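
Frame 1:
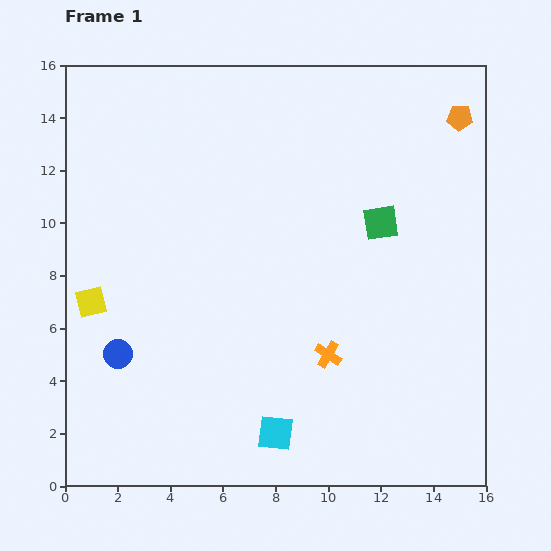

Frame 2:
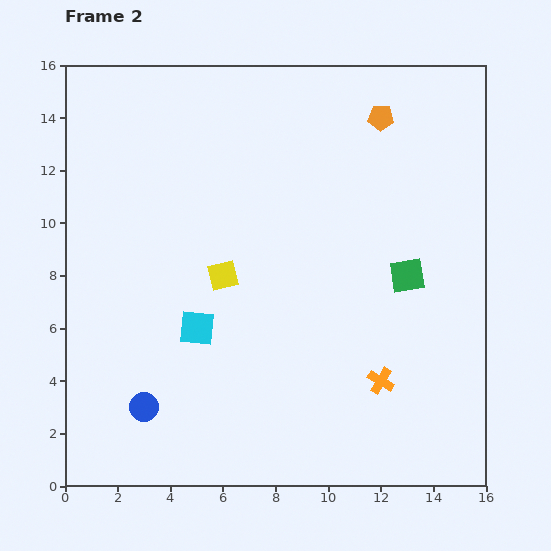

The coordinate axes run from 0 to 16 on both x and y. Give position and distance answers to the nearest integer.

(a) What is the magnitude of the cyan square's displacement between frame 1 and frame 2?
5

The cyan square moved from (8, 2) to (5, 6), a distance of √(3² + 4²) ≈ 5.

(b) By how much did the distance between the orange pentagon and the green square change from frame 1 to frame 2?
+1

Distance in frame 1: 5. Distance in frame 2: 6.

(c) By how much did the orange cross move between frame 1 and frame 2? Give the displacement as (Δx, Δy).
(2, -1)

The orange cross was at (10, 5) in frame 1 and (12, 4) in frame 2.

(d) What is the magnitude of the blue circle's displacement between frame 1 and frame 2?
2

The blue circle moved from (2, 5) to (3, 3), a distance of √(1² + 2²) ≈ 2.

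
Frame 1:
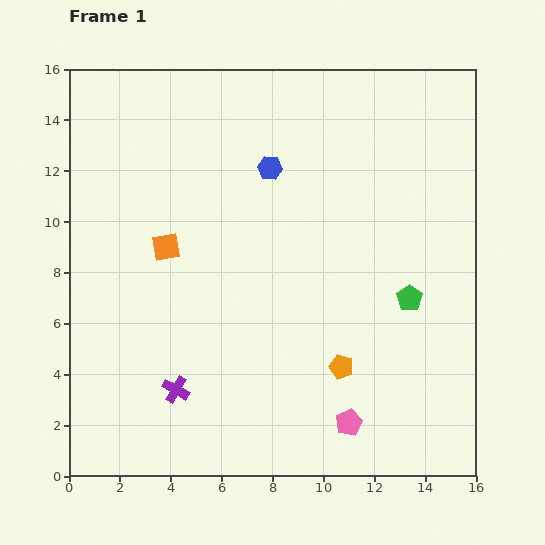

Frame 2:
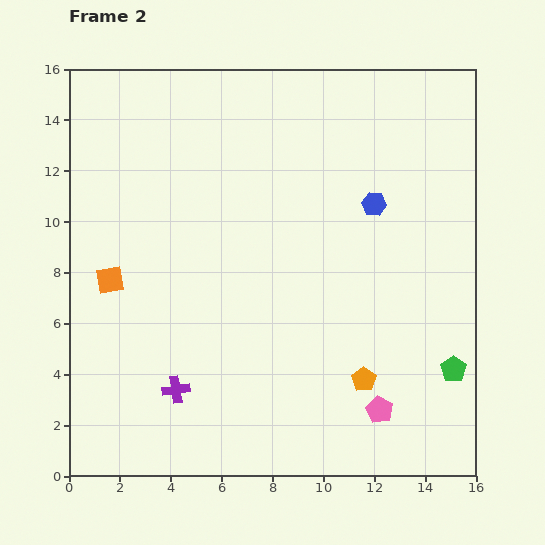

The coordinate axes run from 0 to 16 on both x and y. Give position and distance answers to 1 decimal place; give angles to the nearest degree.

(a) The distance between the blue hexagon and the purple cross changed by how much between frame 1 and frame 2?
+1.2

Distance in frame 1: 9.5. Distance in frame 2: 10.7.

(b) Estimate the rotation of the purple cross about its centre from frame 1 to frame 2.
38° counter-clockwise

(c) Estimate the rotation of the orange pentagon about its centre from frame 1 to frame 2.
17° clockwise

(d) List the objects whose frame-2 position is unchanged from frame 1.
the purple cross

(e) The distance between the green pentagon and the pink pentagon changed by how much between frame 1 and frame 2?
-2.2

Distance in frame 1: 5.5. Distance in frame 2: 3.3.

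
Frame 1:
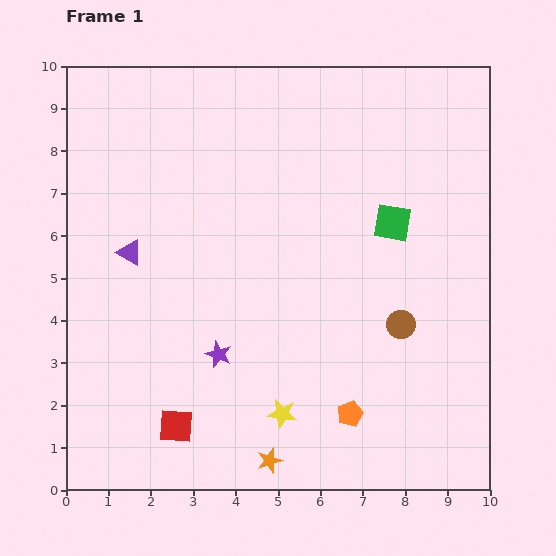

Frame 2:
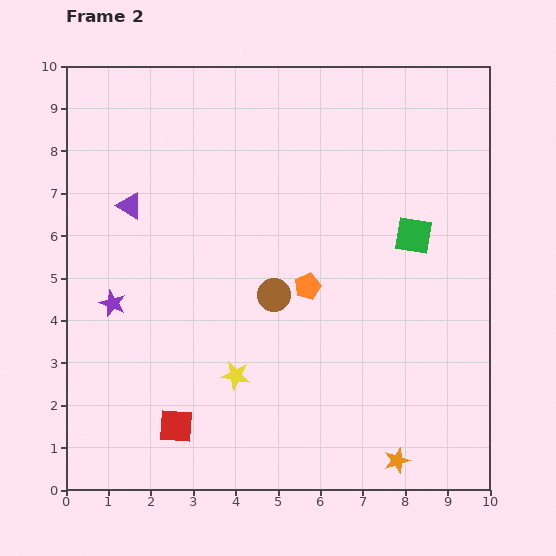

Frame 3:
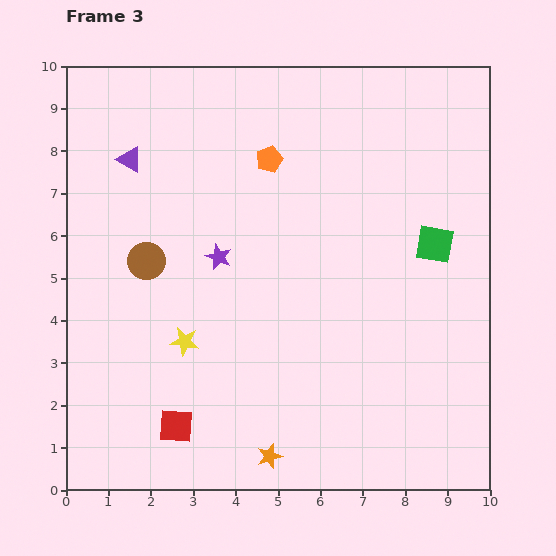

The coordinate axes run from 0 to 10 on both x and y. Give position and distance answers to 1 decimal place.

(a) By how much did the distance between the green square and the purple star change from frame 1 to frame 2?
+2.2

Distance in frame 1: 5.1. Distance in frame 2: 7.3.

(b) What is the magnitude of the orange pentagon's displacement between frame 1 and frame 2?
3.2

The orange pentagon moved from (6.7, 1.8) to (5.7, 4.8), a distance of √(1.0² + 3.0²) ≈ 3.2.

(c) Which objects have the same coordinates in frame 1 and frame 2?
the red square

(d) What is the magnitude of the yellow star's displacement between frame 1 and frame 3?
2.9

The yellow star moved from (5.1, 1.8) to (2.8, 3.5), a distance of √(2.3² + 1.7²) ≈ 2.9.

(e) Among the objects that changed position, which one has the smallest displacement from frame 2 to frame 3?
the green square

(moved 0.5)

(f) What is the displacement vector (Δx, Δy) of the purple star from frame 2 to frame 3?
(2.5, 1.1)

The purple star was at (1.1, 4.4) in frame 2 and (3.6, 5.5) in frame 3.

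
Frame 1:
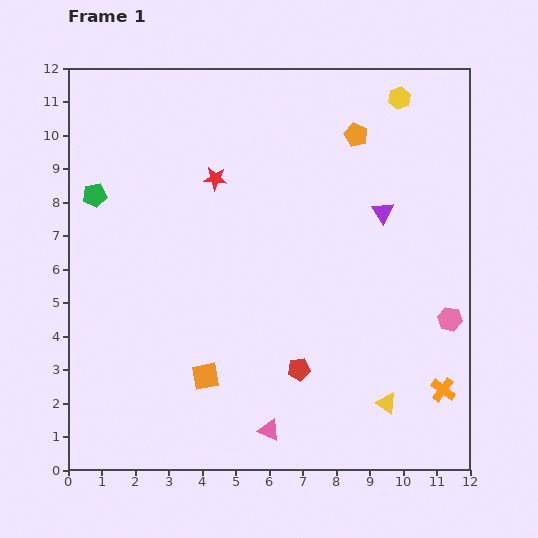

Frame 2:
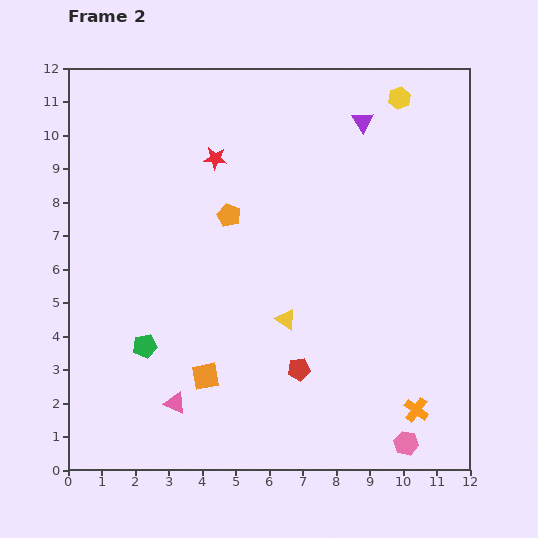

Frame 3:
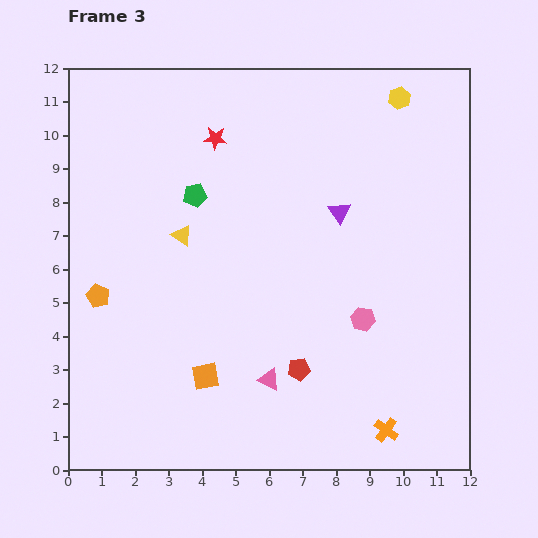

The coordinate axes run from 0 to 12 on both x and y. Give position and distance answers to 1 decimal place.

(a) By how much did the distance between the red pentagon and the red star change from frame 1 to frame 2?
+0.6

Distance in frame 1: 6.2. Distance in frame 2: 6.8.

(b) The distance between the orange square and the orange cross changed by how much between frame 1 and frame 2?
-0.7

Distance in frame 1: 7.1. Distance in frame 2: 6.4.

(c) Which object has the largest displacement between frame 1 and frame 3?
the orange pentagon

(moved 9.1; next 7.9)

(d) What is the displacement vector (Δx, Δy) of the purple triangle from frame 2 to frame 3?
(-0.7, -2.7)

The purple triangle was at (8.8, 10.4) in frame 2 and (8.1, 7.7) in frame 3.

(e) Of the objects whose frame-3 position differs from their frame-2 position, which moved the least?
the red star

(moved 0.6)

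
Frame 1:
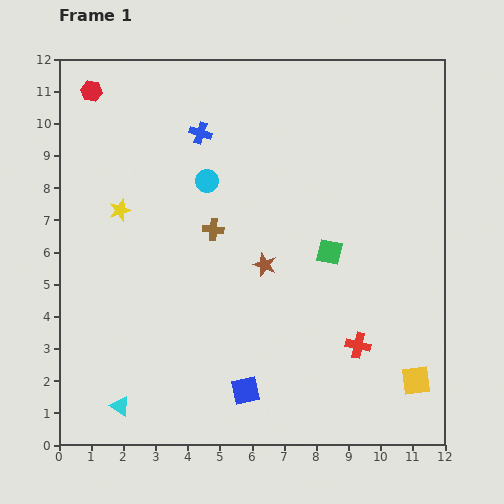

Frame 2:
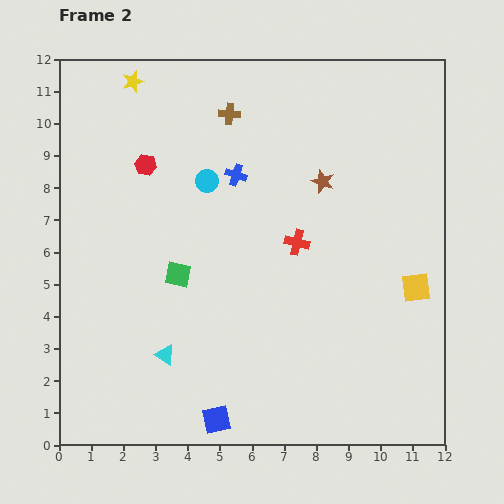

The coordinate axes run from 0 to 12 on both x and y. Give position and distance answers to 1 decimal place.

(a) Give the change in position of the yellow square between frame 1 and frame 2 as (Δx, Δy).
(0.0, 2.9)

The yellow square was at (11.1, 2.0) in frame 1 and (11.1, 4.9) in frame 2.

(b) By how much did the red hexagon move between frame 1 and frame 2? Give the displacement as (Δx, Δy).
(1.7, -2.3)

The red hexagon was at (1.0, 11.0) in frame 1 and (2.7, 8.7) in frame 2.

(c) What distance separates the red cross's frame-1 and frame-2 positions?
3.7

The red cross moved from (9.3, 3.1) to (7.4, 6.3), a distance of √(1.9² + 3.2²) ≈ 3.7.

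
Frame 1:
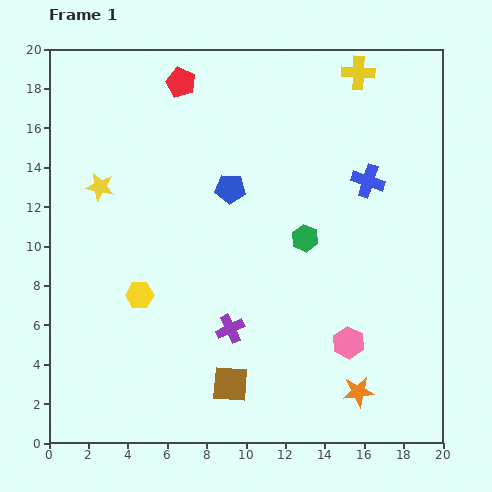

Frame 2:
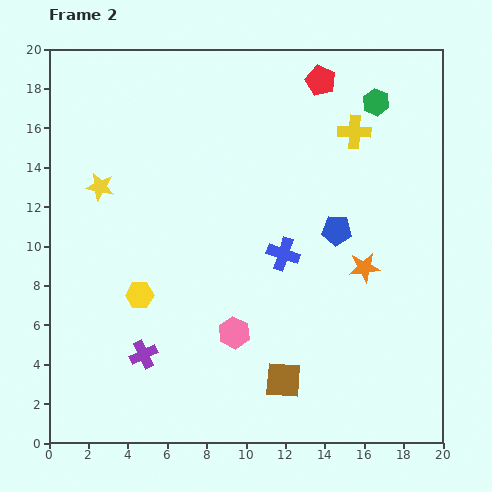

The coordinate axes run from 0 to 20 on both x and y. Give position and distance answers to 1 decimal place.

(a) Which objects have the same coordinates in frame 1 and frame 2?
the yellow star, the yellow hexagon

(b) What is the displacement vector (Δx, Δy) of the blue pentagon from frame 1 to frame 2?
(5.4, -2.1)

The blue pentagon was at (9.2, 12.9) in frame 1 and (14.6, 10.8) in frame 2.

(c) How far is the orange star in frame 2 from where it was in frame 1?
6.3

The orange star moved from (15.7, 2.6) to (16.0, 8.9), a distance of √(0.3² + 6.3²) ≈ 6.3.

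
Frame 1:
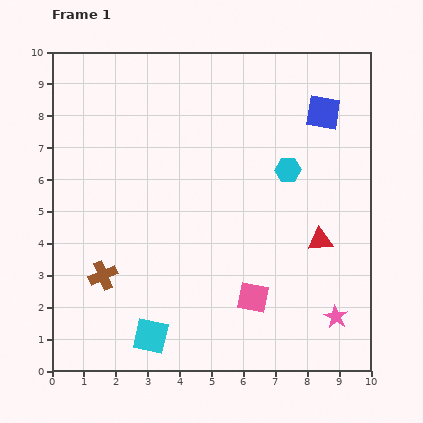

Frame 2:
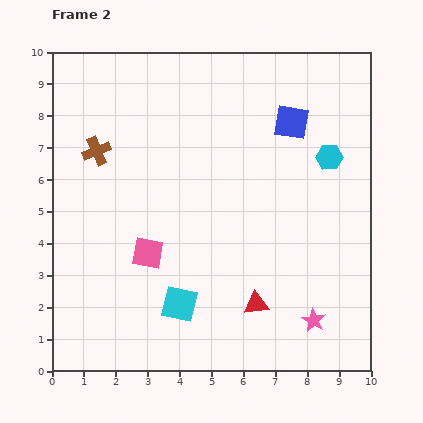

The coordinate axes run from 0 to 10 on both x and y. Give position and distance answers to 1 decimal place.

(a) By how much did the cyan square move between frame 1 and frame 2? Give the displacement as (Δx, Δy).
(0.9, 1.0)

The cyan square was at (3.1, 1.1) in frame 1 and (4.0, 2.1) in frame 2.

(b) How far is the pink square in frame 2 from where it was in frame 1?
3.6

The pink square moved from (6.3, 2.3) to (3.0, 3.7), a distance of √(3.3² + 1.4²) ≈ 3.6.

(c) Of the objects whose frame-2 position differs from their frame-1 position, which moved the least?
the pink star

(moved 0.7)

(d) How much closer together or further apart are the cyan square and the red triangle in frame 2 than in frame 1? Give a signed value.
-3.7

Distance in frame 1: 6.1. Distance in frame 2: 2.4.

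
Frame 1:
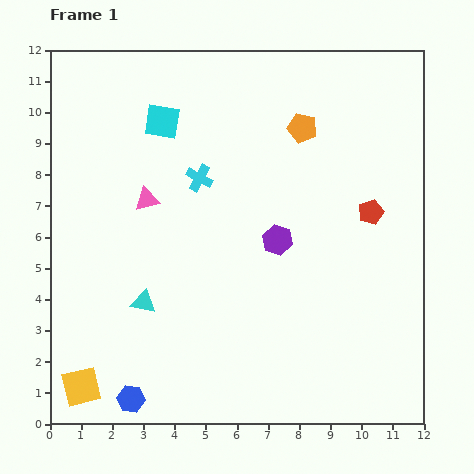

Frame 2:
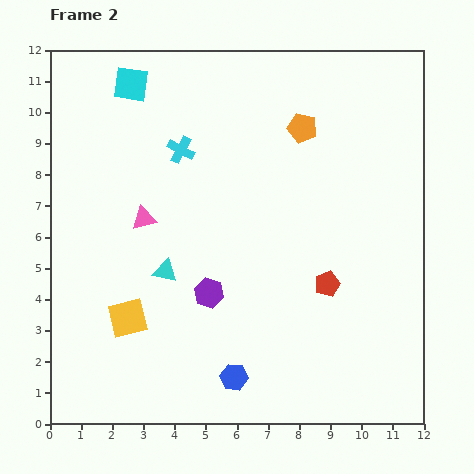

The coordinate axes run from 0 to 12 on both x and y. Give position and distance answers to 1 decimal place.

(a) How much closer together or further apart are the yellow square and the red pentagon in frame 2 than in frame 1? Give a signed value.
-4.4

Distance in frame 1: 10.9. Distance in frame 2: 6.5.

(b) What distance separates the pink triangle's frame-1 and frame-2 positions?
0.6

The pink triangle moved from (3.1, 7.2) to (3.0, 6.6), a distance of √(0.1² + 0.6²) ≈ 0.6.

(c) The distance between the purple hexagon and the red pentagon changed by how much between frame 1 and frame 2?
+0.7

Distance in frame 1: 3.1. Distance in frame 2: 3.8.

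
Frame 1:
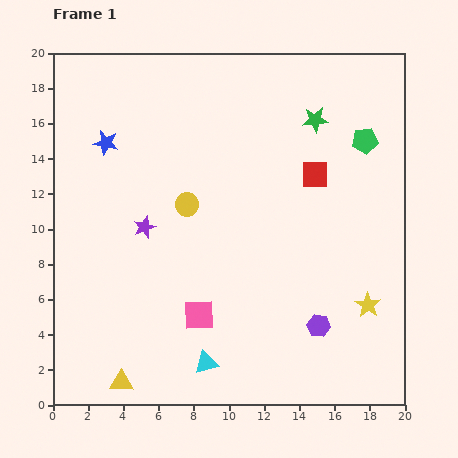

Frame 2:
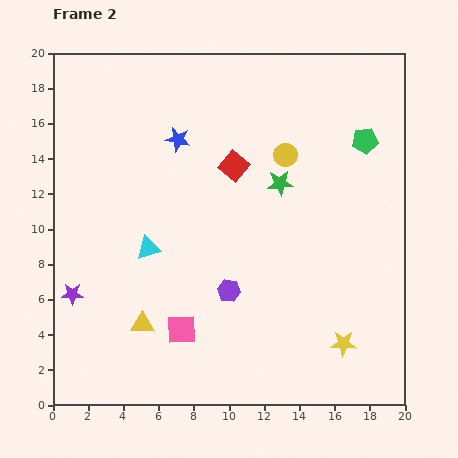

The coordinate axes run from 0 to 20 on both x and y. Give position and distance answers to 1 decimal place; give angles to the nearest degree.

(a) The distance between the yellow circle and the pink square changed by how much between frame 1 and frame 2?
+5.2

Distance in frame 1: 6.3. Distance in frame 2: 11.5.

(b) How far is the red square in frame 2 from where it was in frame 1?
4.6

The red square moved from (14.9, 13.1) to (10.3, 13.6), a distance of √(4.6² + 0.5²) ≈ 4.6.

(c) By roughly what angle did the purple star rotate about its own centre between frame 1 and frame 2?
21° clockwise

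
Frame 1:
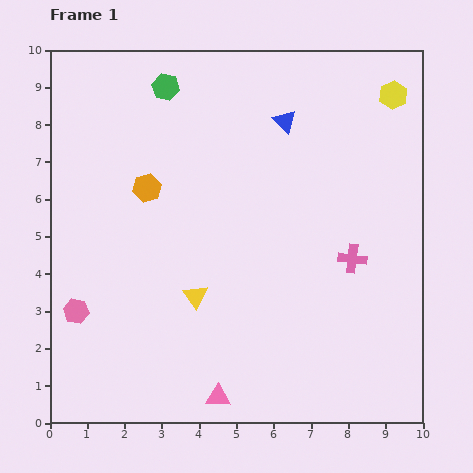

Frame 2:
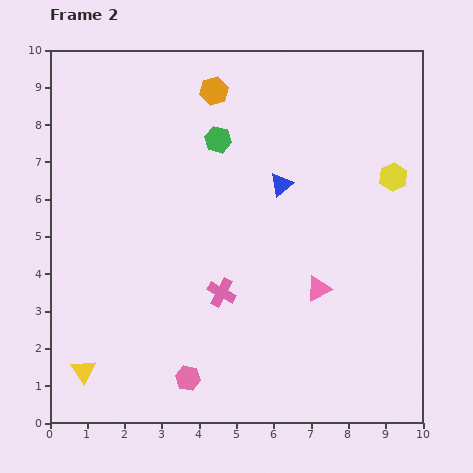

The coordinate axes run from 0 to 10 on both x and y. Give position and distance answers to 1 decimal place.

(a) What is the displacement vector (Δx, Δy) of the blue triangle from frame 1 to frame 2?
(-0.1, -1.7)

The blue triangle was at (6.3, 8.1) in frame 1 and (6.2, 6.4) in frame 2.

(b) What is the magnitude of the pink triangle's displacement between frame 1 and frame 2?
4.0

The pink triangle moved from (4.5, 0.7) to (7.2, 3.6), a distance of √(2.7² + 2.9²) ≈ 4.0.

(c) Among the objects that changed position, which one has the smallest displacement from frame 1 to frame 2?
the blue triangle

(moved 1.7)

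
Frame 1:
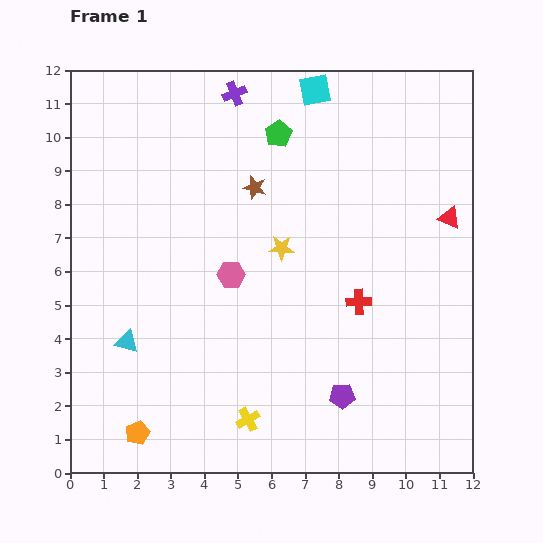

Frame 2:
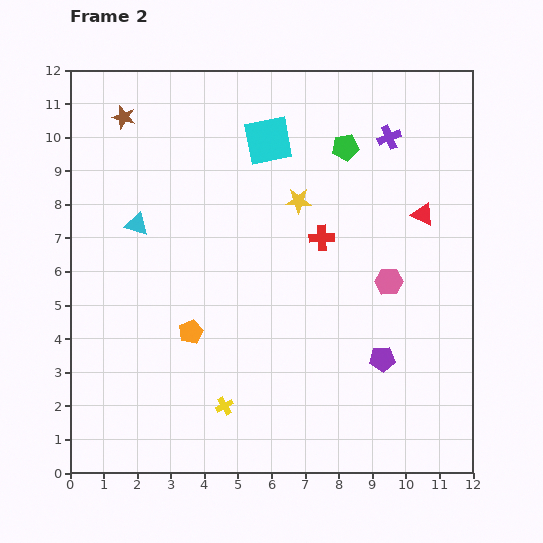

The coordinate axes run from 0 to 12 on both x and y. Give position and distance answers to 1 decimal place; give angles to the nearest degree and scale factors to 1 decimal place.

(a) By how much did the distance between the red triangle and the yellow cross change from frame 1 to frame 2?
-0.3

Distance in frame 1: 8.5. Distance in frame 2: 8.2.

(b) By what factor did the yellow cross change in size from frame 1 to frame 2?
0.7×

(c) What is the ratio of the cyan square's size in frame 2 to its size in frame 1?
1.5×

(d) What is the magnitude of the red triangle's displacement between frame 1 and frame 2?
0.8

The red triangle moved from (11.3, 7.6) to (10.5, 7.7), a distance of √(0.8² + 0.1²) ≈ 0.8.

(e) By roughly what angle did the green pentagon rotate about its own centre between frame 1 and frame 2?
21° clockwise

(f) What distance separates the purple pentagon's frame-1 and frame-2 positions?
1.6

The purple pentagon moved from (8.1, 2.3) to (9.3, 3.4), a distance of √(1.2² + 1.1²) ≈ 1.6.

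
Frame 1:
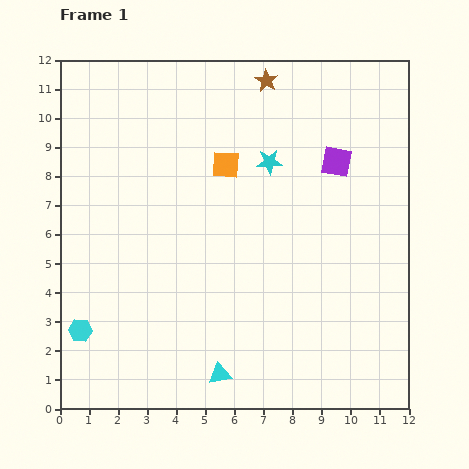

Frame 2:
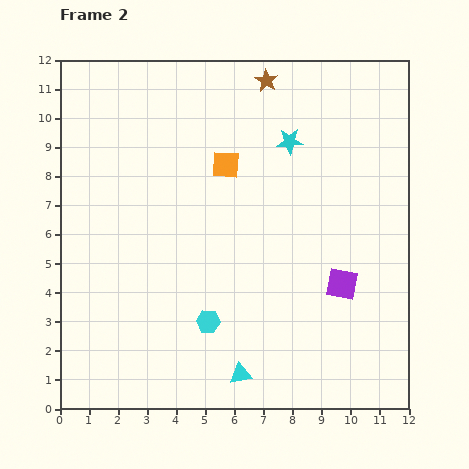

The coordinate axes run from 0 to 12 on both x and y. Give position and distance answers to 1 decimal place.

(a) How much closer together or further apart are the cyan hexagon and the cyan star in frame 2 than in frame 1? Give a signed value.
-1.9

Distance in frame 1: 8.7. Distance in frame 2: 6.8.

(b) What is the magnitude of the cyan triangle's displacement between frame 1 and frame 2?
0.7

The cyan triangle moved from (5.5, 1.2) to (6.2, 1.2), a distance of √(0.7² + 0.0²) ≈ 0.7.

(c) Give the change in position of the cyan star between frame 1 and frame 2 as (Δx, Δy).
(0.7, 0.7)

The cyan star was at (7.2, 8.5) in frame 1 and (7.9, 9.2) in frame 2.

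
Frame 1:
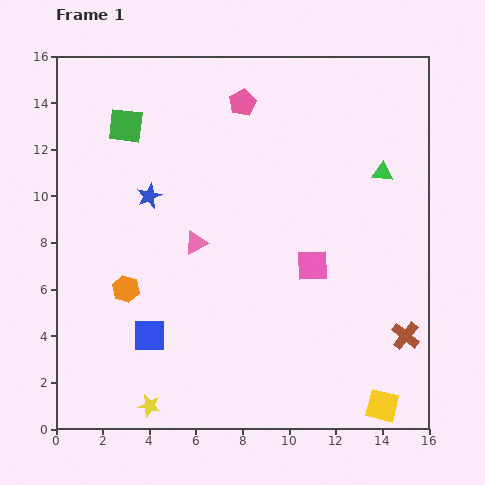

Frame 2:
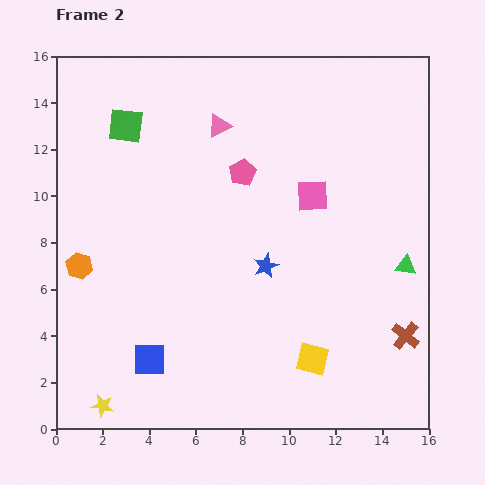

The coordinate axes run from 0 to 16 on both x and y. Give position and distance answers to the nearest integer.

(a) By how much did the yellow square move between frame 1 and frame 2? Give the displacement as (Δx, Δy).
(-3, 2)

The yellow square was at (14, 1) in frame 1 and (11, 3) in frame 2.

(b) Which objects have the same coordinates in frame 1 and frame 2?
the brown cross, the green square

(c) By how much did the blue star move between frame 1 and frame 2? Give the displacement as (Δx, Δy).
(5, -3)

The blue star was at (4, 10) in frame 1 and (9, 7) in frame 2.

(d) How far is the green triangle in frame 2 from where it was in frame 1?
4

The green triangle moved from (14, 11) to (15, 7), a distance of √(1² + 4²) ≈ 4.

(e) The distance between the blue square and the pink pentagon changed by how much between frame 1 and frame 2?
-2

Distance in frame 1: 11. Distance in frame 2: 9.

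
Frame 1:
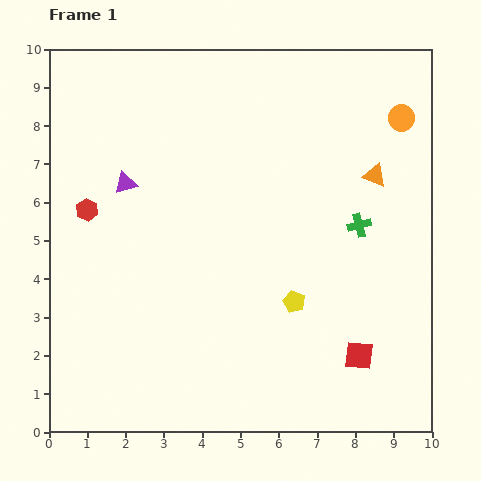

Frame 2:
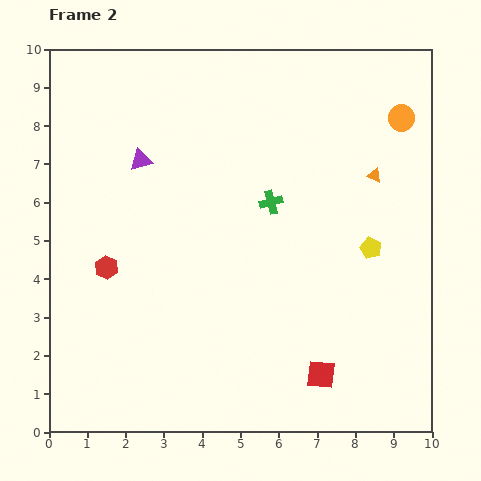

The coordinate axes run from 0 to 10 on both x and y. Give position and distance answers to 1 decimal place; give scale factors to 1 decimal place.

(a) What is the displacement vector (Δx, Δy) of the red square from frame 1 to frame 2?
(-1.0, -0.5)

The red square was at (8.1, 2.0) in frame 1 and (7.1, 1.5) in frame 2.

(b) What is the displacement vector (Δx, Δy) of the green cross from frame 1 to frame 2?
(-2.3, 0.6)

The green cross was at (8.1, 5.4) in frame 1 and (5.8, 6.0) in frame 2.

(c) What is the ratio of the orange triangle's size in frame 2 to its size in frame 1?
0.6×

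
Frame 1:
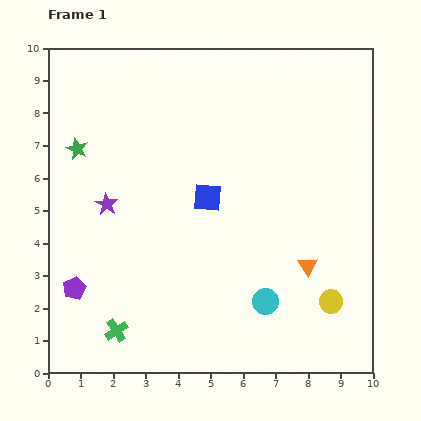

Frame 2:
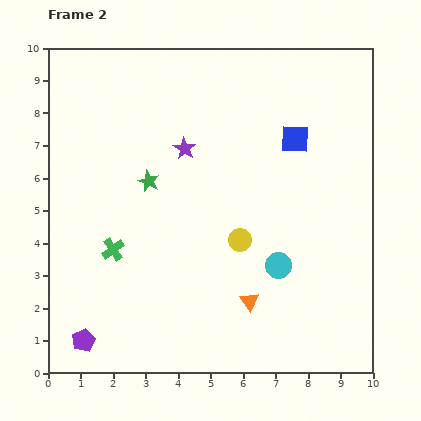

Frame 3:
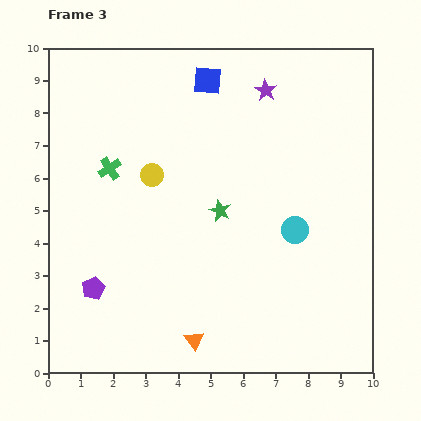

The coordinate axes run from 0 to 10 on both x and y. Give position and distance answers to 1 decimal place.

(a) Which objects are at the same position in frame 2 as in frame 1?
none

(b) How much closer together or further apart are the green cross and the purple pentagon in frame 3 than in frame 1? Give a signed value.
+1.9

Distance in frame 1: 1.8. Distance in frame 3: 3.7.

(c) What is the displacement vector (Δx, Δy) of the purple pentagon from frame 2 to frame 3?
(0.3, 1.6)

The purple pentagon was at (1.1, 1.0) in frame 2 and (1.4, 2.6) in frame 3.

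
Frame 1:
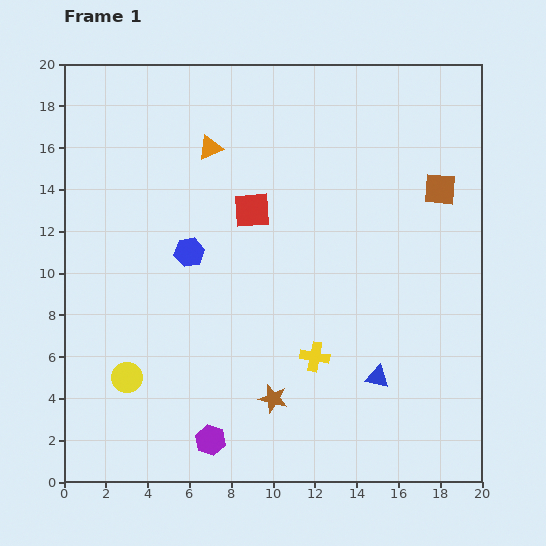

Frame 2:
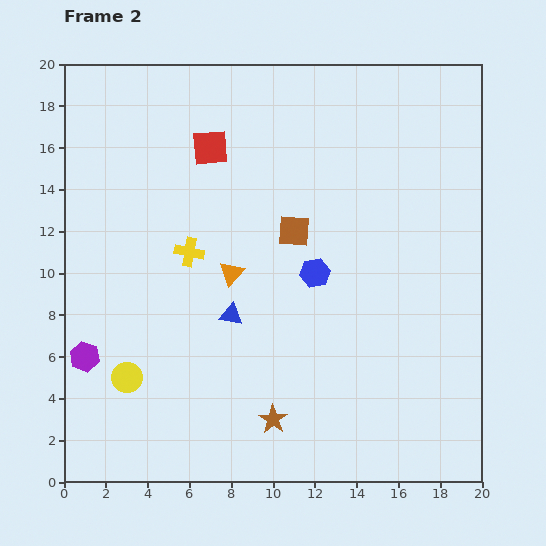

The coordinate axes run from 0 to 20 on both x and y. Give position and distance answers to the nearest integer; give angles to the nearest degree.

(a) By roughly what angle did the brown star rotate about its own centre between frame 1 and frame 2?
21° clockwise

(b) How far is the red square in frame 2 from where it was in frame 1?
4

The red square moved from (9, 13) to (7, 16), a distance of √(2² + 3²) ≈ 4.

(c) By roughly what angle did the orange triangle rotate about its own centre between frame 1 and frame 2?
24° counter-clockwise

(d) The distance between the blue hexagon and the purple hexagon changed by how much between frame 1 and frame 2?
+3

Distance in frame 1: 9. Distance in frame 2: 12.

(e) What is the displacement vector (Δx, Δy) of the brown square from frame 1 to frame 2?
(-7, -2)

The brown square was at (18, 14) in frame 1 and (11, 12) in frame 2.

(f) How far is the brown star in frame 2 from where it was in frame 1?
1

The brown star moved from (10, 4) to (10, 3), a distance of √(0² + 1²) ≈ 1.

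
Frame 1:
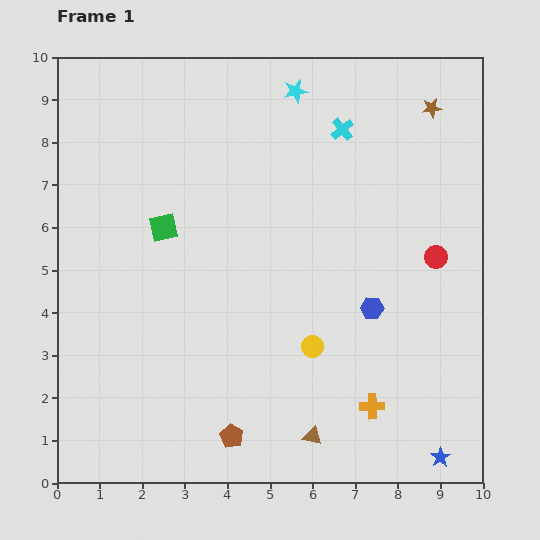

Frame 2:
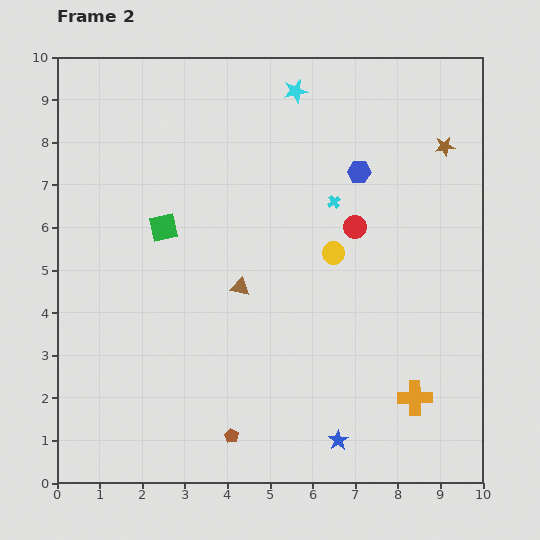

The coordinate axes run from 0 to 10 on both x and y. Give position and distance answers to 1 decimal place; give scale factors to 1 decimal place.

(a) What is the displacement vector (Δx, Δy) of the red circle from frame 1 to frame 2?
(-1.9, 0.7)

The red circle was at (8.9, 5.3) in frame 1 and (7.0, 6.0) in frame 2.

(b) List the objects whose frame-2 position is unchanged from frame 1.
the green square, the brown pentagon, the cyan star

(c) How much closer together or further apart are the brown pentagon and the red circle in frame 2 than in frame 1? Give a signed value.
-0.7

Distance in frame 1: 6.4. Distance in frame 2: 5.7.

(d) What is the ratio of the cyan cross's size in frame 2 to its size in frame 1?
0.6×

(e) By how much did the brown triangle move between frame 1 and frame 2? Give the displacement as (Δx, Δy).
(-1.7, 3.5)

The brown triangle was at (6.0, 1.1) in frame 1 and (4.3, 4.6) in frame 2.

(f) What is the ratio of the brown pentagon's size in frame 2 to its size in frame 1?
0.6×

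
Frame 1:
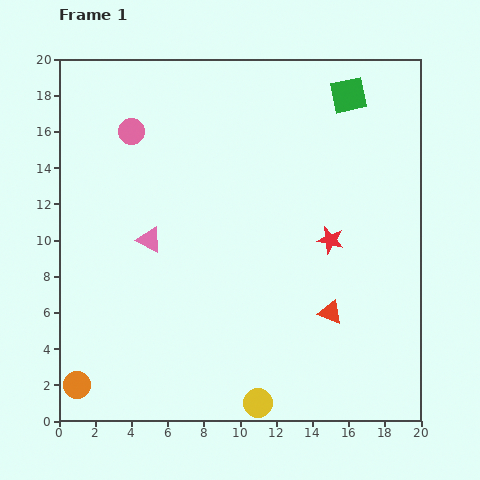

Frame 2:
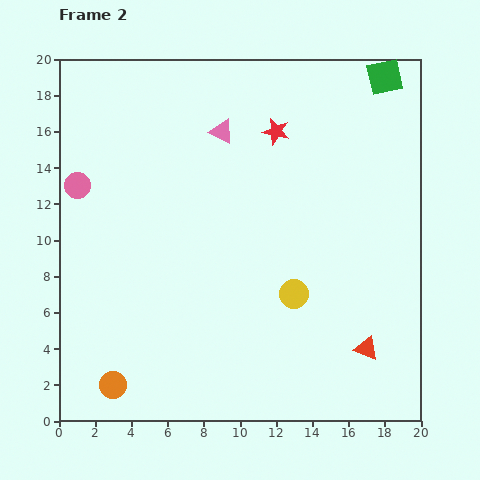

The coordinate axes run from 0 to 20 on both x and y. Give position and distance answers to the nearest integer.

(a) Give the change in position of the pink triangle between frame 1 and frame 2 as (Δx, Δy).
(4, 6)

The pink triangle was at (5, 10) in frame 1 and (9, 16) in frame 2.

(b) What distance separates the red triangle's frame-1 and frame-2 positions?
3

The red triangle moved from (15, 6) to (17, 4), a distance of √(2² + 2²) ≈ 3.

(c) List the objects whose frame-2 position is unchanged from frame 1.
none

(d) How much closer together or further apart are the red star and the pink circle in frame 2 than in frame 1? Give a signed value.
-2

Distance in frame 1: 13. Distance in frame 2: 11.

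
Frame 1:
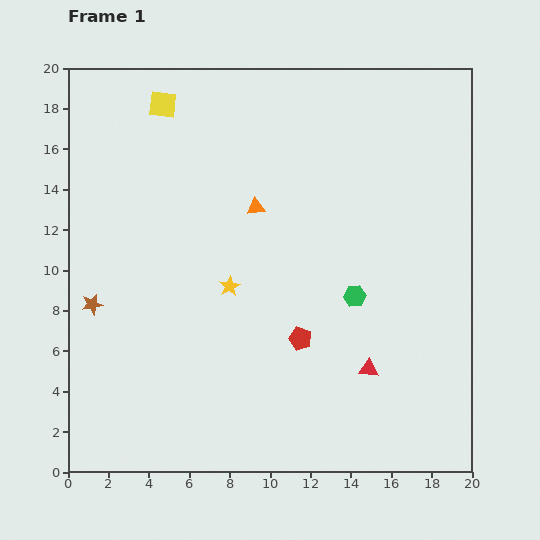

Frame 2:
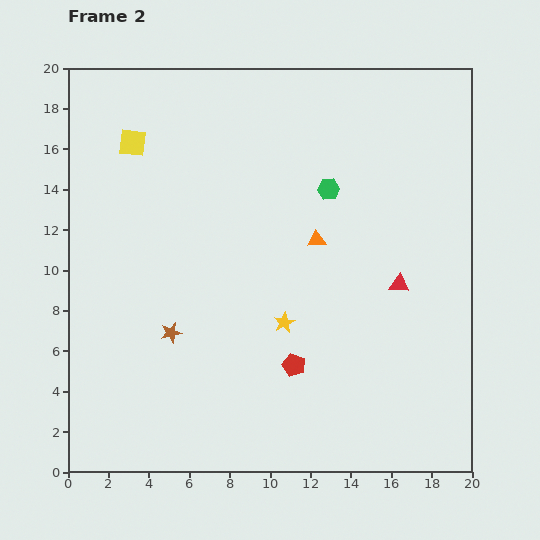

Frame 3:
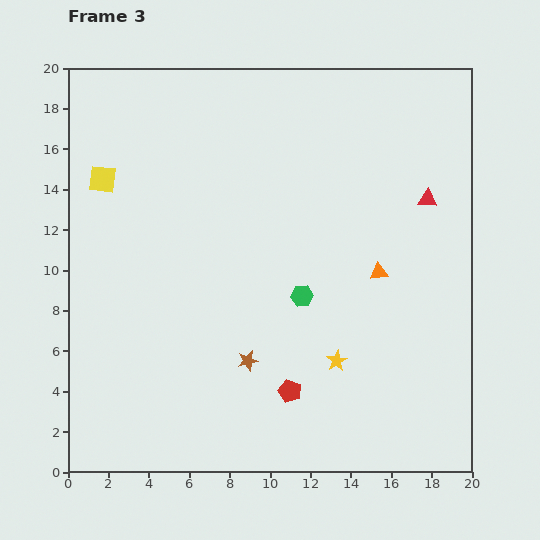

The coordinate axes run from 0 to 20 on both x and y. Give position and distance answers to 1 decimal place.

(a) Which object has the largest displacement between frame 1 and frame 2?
the green hexagon

(moved 5.5; next 4.5)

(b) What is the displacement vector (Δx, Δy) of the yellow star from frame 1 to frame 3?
(5.3, -3.7)

The yellow star was at (8.0, 9.2) in frame 1 and (13.3, 5.5) in frame 3.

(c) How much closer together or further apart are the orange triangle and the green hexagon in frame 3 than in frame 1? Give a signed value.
-2.6

Distance in frame 1: 6.6. Distance in frame 3: 4.0.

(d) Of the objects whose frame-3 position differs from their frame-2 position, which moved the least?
the red pentagon

(moved 1.3)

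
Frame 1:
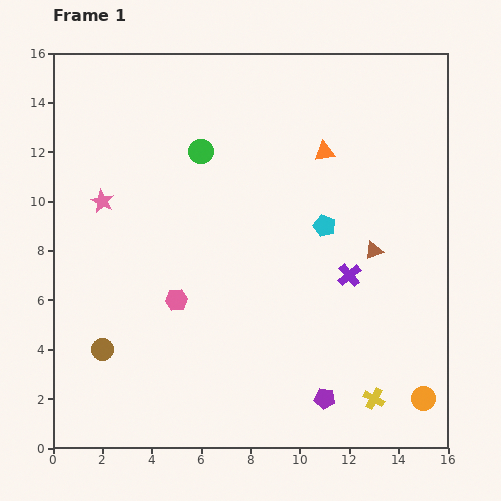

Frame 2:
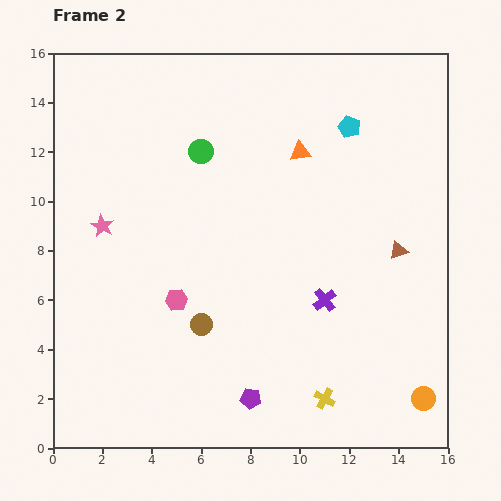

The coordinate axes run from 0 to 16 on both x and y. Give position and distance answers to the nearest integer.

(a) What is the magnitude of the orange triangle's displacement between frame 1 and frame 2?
1

The orange triangle moved from (11, 12) to (10, 12), a distance of √(1² + 0²) ≈ 1.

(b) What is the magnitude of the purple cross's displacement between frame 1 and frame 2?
1

The purple cross moved from (12, 7) to (11, 6), a distance of √(1² + 1²) ≈ 1.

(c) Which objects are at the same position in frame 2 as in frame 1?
the orange circle, the pink hexagon, the green circle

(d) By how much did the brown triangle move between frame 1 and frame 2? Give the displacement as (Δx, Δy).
(1, 0)

The brown triangle was at (13, 8) in frame 1 and (14, 8) in frame 2.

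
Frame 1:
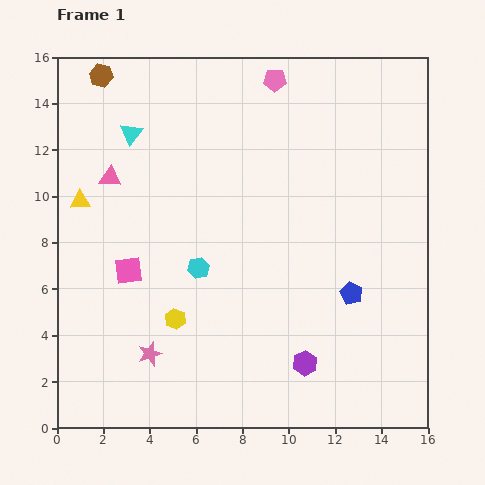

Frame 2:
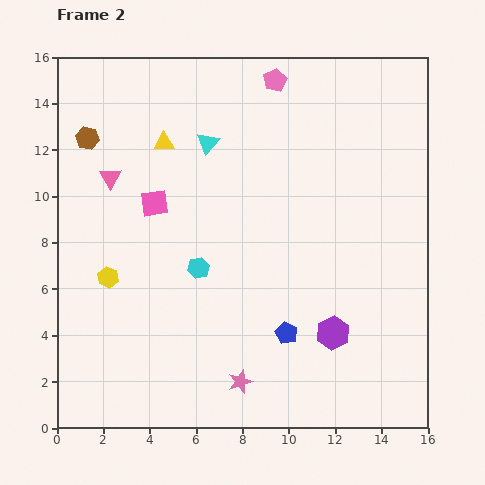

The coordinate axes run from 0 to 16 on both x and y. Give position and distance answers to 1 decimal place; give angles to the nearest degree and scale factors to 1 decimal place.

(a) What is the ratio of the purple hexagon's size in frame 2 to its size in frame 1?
1.3×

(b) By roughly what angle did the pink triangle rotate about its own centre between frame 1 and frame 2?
53° clockwise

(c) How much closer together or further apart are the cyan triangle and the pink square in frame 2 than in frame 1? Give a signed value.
-2.4

Distance in frame 1: 5.9. Distance in frame 2: 3.5.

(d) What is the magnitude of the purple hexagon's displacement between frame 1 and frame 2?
1.8

The purple hexagon moved from (10.7, 2.8) to (11.9, 4.1), a distance of √(1.2² + 1.3²) ≈ 1.8.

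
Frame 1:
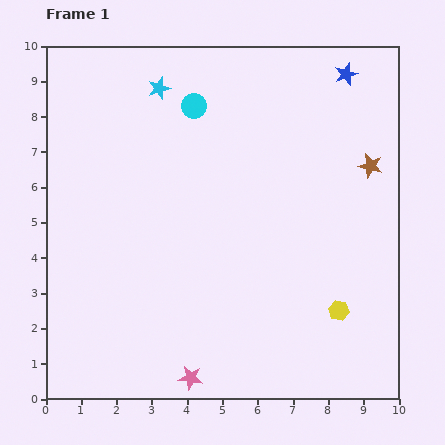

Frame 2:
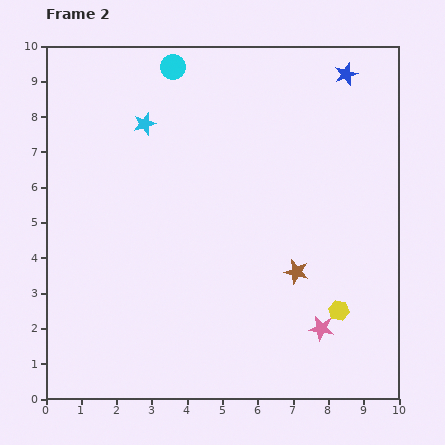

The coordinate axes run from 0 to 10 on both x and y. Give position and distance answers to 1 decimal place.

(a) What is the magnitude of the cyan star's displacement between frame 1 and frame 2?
1.1

The cyan star moved from (3.2, 8.8) to (2.8, 7.8), a distance of √(0.4² + 1.0²) ≈ 1.1.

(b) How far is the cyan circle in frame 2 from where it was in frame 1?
1.3

The cyan circle moved from (4.2, 8.3) to (3.6, 9.4), a distance of √(0.6² + 1.1²) ≈ 1.3.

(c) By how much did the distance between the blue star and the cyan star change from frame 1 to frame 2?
+0.6

Distance in frame 1: 5.3. Distance in frame 2: 5.9.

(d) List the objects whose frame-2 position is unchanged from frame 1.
the yellow hexagon, the blue star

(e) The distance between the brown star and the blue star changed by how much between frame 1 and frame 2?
+3.1

Distance in frame 1: 2.7. Distance in frame 2: 5.8.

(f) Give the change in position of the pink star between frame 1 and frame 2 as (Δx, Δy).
(3.7, 1.4)

The pink star was at (4.1, 0.6) in frame 1 and (7.8, 2.0) in frame 2.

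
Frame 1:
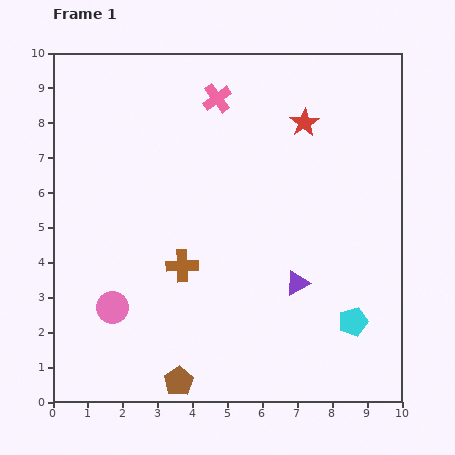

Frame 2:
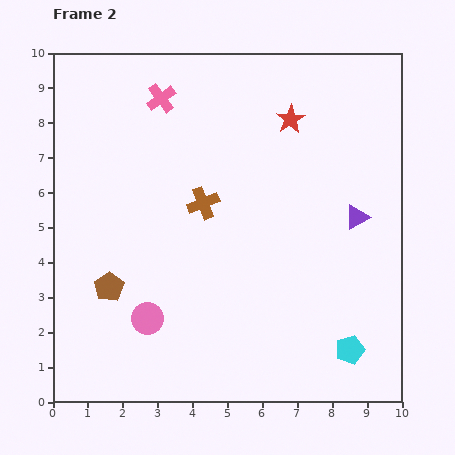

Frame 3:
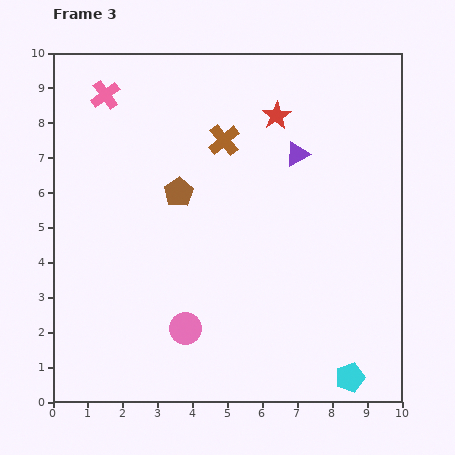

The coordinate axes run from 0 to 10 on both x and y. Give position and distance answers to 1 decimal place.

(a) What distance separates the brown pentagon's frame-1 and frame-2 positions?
3.4

The brown pentagon moved from (3.6, 0.6) to (1.6, 3.3), a distance of √(2.0² + 2.7²) ≈ 3.4.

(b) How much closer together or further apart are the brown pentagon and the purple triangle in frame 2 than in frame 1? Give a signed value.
+3.0

Distance in frame 1: 4.4. Distance in frame 2: 7.4.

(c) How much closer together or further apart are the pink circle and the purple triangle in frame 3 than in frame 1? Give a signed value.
+0.6

Distance in frame 1: 5.3. Distance in frame 3: 5.9.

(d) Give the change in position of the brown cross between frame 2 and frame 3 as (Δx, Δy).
(0.6, 1.8)

The brown cross was at (4.3, 5.7) in frame 2 and (4.9, 7.5) in frame 3.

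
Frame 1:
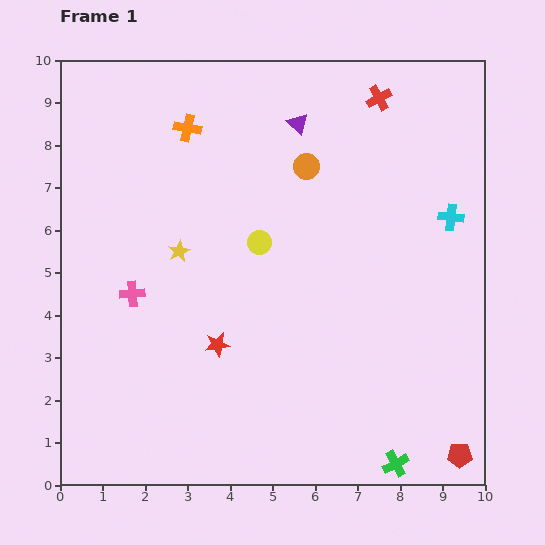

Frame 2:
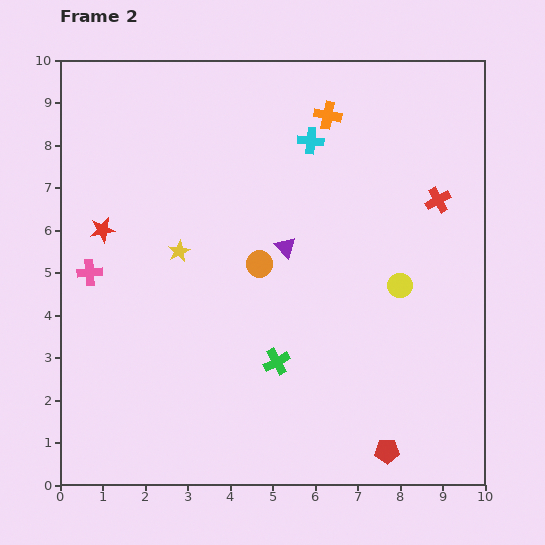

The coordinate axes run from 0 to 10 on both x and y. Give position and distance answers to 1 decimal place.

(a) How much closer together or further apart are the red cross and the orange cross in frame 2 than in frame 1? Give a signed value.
-1.3

Distance in frame 1: 4.6. Distance in frame 2: 3.3.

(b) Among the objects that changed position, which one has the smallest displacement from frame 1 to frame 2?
the pink cross

(moved 1.1)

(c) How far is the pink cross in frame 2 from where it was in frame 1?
1.1

The pink cross moved from (1.7, 4.5) to (0.7, 5.0), a distance of √(1.0² + 0.5²) ≈ 1.1.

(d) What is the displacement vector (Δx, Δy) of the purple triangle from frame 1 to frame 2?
(-0.3, -2.9)

The purple triangle was at (5.6, 8.5) in frame 1 and (5.3, 5.6) in frame 2.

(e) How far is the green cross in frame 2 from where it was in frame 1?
3.7

The green cross moved from (7.9, 0.5) to (5.1, 2.9), a distance of √(2.8² + 2.4²) ≈ 3.7.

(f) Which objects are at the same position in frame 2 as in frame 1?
the yellow star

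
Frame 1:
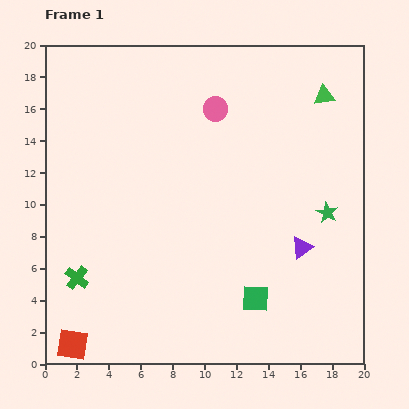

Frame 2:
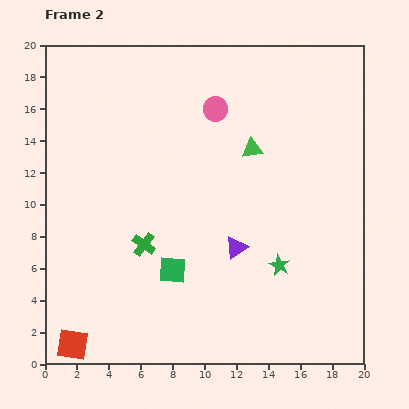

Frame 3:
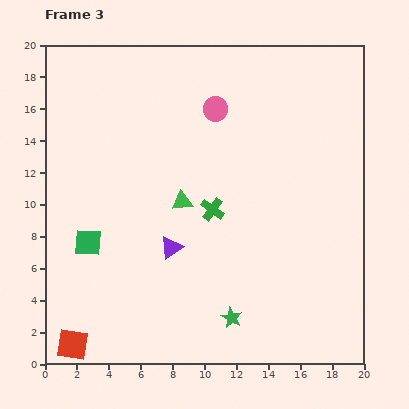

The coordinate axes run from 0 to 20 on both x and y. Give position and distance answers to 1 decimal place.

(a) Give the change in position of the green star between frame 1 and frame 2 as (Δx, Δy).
(-3.0, -3.3)

The green star was at (17.7, 9.5) in frame 1 and (14.7, 6.2) in frame 2.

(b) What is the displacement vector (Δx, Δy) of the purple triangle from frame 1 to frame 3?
(-8.2, 0.0)

The purple triangle was at (16.1, 7.3) in frame 1 and (7.9, 7.3) in frame 3.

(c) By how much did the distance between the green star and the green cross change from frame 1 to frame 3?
-9.3

Distance in frame 1: 16.2. Distance in frame 3: 6.9.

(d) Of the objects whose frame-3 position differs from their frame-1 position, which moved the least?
the purple triangle

(moved 8.2)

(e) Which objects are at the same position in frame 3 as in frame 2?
the pink circle, the red square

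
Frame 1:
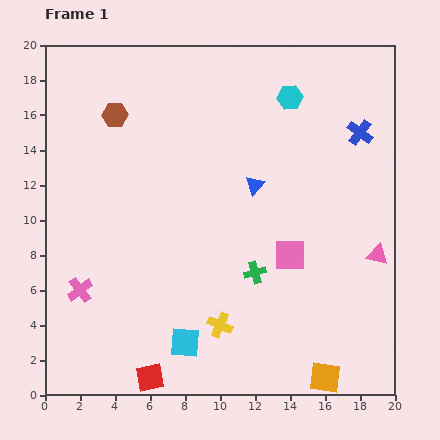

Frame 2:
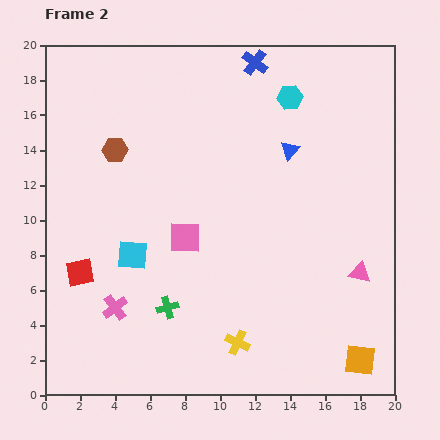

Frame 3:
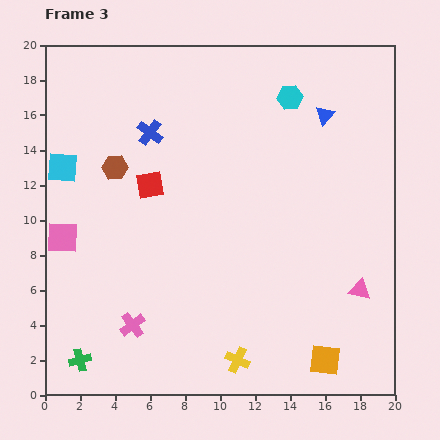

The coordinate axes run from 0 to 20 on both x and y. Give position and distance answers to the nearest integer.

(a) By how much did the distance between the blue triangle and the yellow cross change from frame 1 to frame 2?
+3

Distance in frame 1: 8. Distance in frame 2: 11.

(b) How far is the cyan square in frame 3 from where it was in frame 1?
12

The cyan square moved from (8, 3) to (1, 13), a distance of √(7² + 10²) ≈ 12.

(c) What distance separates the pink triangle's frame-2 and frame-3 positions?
1

The pink triangle moved from (18, 7) to (18, 6), a distance of √(0² + 1²) ≈ 1.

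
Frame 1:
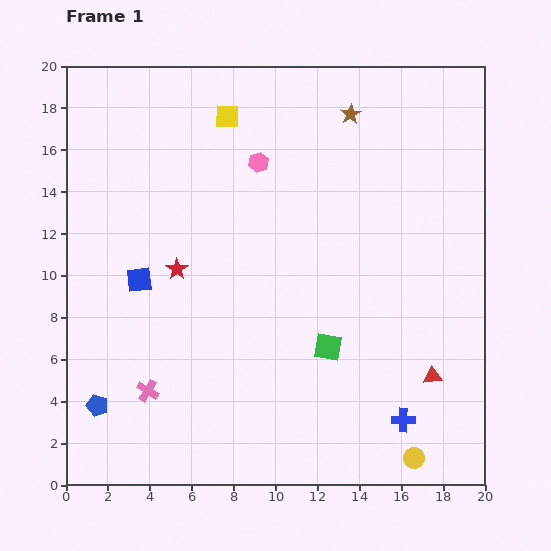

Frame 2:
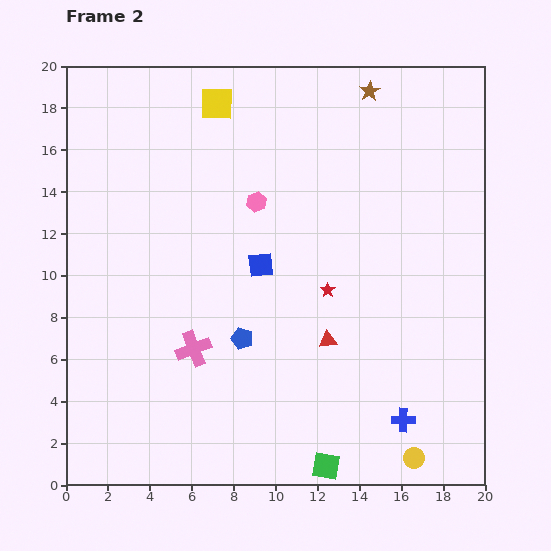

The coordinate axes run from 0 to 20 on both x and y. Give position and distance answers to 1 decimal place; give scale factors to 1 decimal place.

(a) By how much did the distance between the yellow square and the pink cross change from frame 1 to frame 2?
-1.8

Distance in frame 1: 13.6. Distance in frame 2: 11.8.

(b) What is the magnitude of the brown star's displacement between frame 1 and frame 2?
1.4

The brown star moved from (13.6, 17.7) to (14.5, 18.8), a distance of √(0.9² + 1.1²) ≈ 1.4.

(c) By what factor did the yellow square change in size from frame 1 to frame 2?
1.4×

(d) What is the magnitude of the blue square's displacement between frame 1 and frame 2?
5.8

The blue square moved from (3.5, 9.8) to (9.3, 10.5), a distance of √(5.8² + 0.7²) ≈ 5.8.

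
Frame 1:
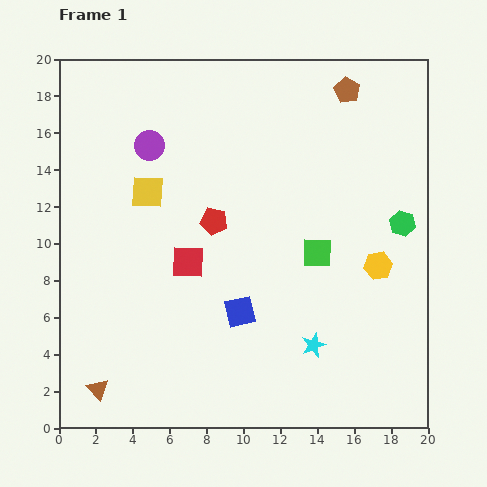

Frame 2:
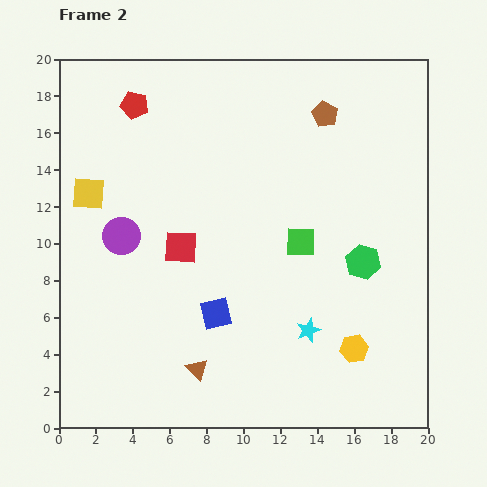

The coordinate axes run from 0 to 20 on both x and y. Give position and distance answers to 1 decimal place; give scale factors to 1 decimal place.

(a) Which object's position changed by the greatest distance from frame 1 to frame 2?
the red pentagon

(moved 7.6; next 5.5)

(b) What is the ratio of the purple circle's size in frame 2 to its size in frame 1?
1.3×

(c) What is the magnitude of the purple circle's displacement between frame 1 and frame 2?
5.1

The purple circle moved from (4.9, 15.3) to (3.4, 10.4), a distance of √(1.5² + 4.9²) ≈ 5.1.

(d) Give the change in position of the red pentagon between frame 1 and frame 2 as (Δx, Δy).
(-4.3, 6.3)

The red pentagon was at (8.4, 11.2) in frame 1 and (4.1, 17.5) in frame 2.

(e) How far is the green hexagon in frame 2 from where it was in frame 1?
3.0

The green hexagon moved from (18.6, 11.1) to (16.5, 9.0), a distance of √(2.1² + 2.1²) ≈ 3.0.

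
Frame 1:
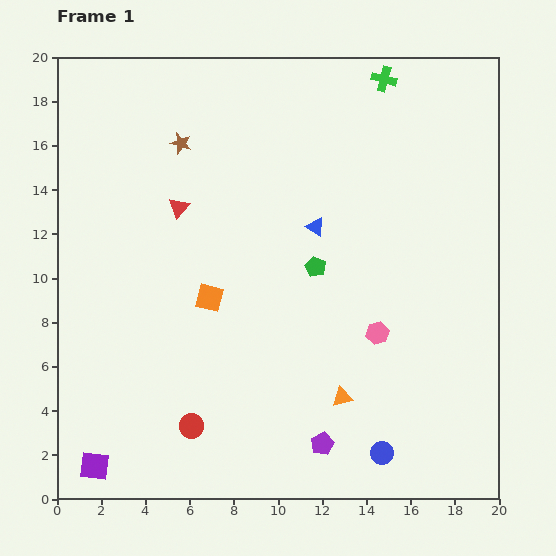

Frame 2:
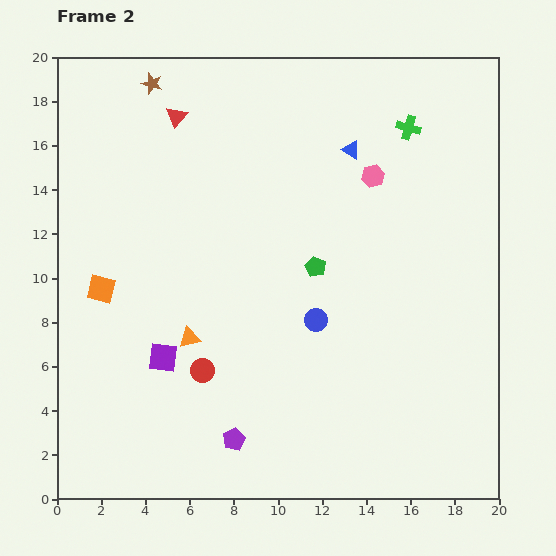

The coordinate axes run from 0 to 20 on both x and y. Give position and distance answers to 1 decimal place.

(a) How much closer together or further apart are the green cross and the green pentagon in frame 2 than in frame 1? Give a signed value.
-1.4

Distance in frame 1: 9.0. Distance in frame 2: 7.6.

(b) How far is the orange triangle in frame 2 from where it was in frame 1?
7.4

The orange triangle moved from (12.9, 4.6) to (6.0, 7.3), a distance of √(6.9² + 2.7²) ≈ 7.4.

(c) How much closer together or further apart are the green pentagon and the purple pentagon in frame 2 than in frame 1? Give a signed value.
+0.6

Distance in frame 1: 8.0. Distance in frame 2: 8.6.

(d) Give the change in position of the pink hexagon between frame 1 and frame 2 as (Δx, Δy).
(-0.2, 7.1)

The pink hexagon was at (14.5, 7.5) in frame 1 and (14.3, 14.6) in frame 2.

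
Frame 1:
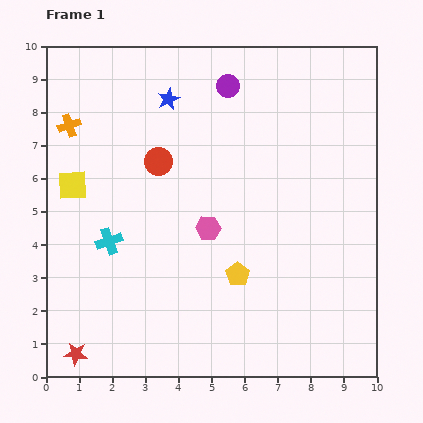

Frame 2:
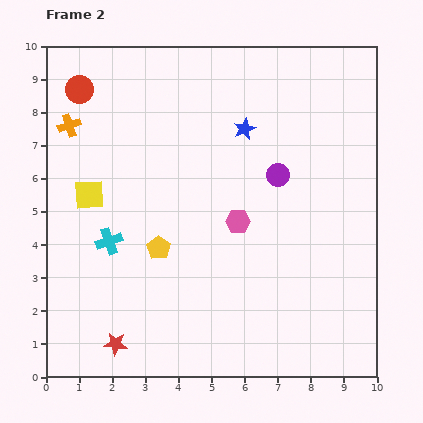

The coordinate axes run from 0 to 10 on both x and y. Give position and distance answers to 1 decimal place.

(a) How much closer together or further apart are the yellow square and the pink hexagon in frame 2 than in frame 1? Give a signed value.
+0.3

Distance in frame 1: 4.3. Distance in frame 2: 4.6.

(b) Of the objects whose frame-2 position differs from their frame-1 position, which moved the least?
the yellow square

(moved 0.6)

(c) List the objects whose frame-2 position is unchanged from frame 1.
the cyan cross, the orange cross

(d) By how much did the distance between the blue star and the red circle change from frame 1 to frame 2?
+3.2

Distance in frame 1: 1.9. Distance in frame 2: 5.1.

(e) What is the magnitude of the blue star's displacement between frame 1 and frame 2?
2.5

The blue star moved from (3.7, 8.4) to (6.0, 7.5), a distance of √(2.3² + 0.9²) ≈ 2.5.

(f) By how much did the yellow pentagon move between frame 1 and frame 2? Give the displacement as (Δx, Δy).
(-2.4, 0.8)

The yellow pentagon was at (5.8, 3.1) in frame 1 and (3.4, 3.9) in frame 2.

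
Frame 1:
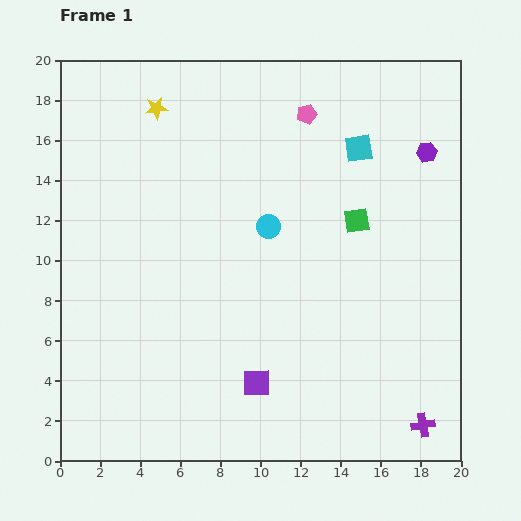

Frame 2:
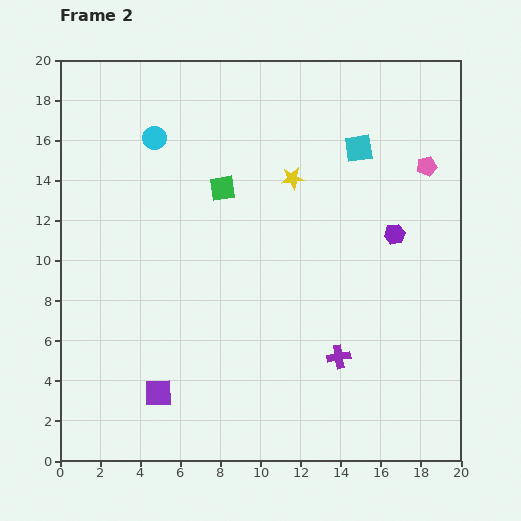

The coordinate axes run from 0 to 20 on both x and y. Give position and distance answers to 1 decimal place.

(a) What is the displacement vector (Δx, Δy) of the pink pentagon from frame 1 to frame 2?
(6.0, -2.6)

The pink pentagon was at (12.3, 17.3) in frame 1 and (18.3, 14.7) in frame 2.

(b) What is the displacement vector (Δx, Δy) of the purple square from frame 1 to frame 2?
(-4.9, -0.5)

The purple square was at (9.8, 3.9) in frame 1 and (4.9, 3.4) in frame 2.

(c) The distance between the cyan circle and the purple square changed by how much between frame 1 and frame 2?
+4.9

Distance in frame 1: 7.8. Distance in frame 2: 12.7.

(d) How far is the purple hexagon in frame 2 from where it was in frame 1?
4.4

The purple hexagon moved from (18.3, 15.4) to (16.7, 11.3), a distance of √(1.6² + 4.1²) ≈ 4.4.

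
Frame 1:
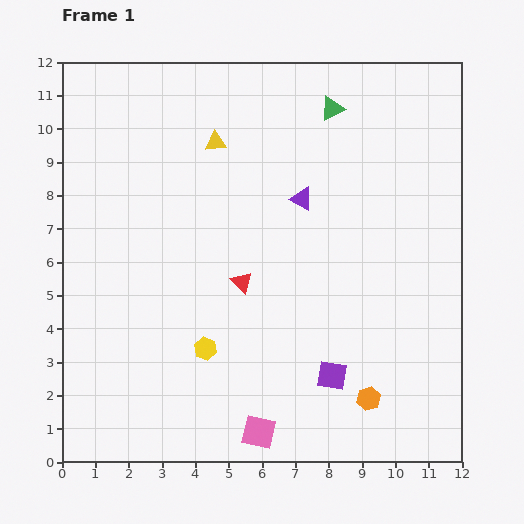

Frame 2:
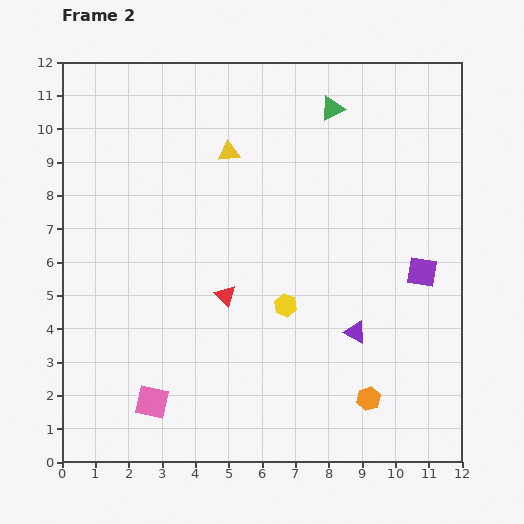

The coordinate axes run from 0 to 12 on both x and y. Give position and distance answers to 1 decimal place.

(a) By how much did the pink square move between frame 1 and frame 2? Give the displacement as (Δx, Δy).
(-3.2, 0.9)

The pink square was at (5.9, 0.9) in frame 1 and (2.7, 1.8) in frame 2.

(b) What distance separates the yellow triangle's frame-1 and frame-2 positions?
0.5

The yellow triangle moved from (4.6, 9.6) to (5.0, 9.3), a distance of √(0.4² + 0.3²) ≈ 0.5.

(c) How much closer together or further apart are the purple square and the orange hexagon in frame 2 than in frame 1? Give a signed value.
+2.8

Distance in frame 1: 1.3. Distance in frame 2: 4.1.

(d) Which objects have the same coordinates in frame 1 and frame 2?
the orange hexagon, the green triangle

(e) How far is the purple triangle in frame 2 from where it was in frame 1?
4.3

The purple triangle moved from (7.2, 7.9) to (8.8, 3.9), a distance of √(1.6² + 4.0²) ≈ 4.3.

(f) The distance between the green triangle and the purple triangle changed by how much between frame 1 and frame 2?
+3.9

Distance in frame 1: 2.8. Distance in frame 2: 6.7.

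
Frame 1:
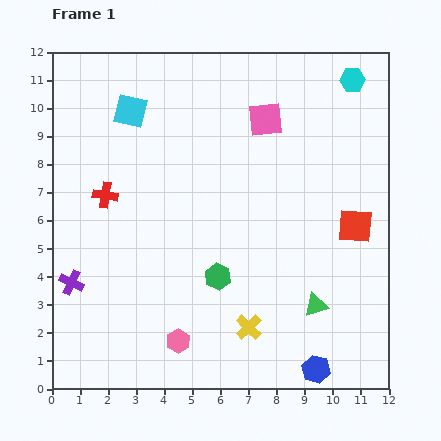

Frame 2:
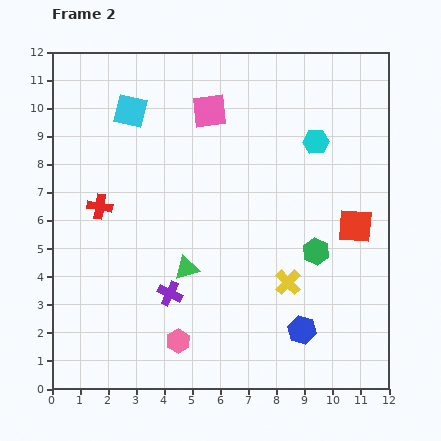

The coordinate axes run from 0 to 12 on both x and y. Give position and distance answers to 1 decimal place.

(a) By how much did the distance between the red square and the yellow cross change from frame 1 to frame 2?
-2.1

Distance in frame 1: 5.2. Distance in frame 2: 3.1.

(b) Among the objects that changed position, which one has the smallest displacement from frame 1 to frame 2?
the red cross

(moved 0.4)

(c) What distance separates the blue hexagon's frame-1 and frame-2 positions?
1.5

The blue hexagon moved from (9.4, 0.7) to (8.9, 2.1), a distance of √(0.5² + 1.4²) ≈ 1.5.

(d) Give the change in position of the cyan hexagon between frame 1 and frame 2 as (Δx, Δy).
(-1.3, -2.2)

The cyan hexagon was at (10.7, 11.0) in frame 1 and (9.4, 8.8) in frame 2.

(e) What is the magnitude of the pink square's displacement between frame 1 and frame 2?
2.0

The pink square moved from (7.6, 9.6) to (5.6, 9.9), a distance of √(2.0² + 0.3²) ≈ 2.0.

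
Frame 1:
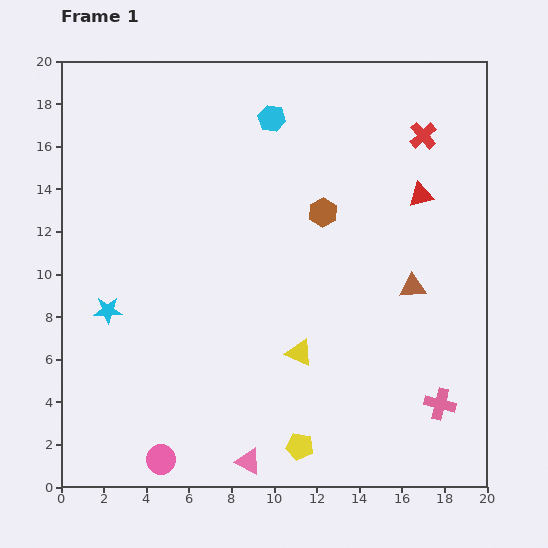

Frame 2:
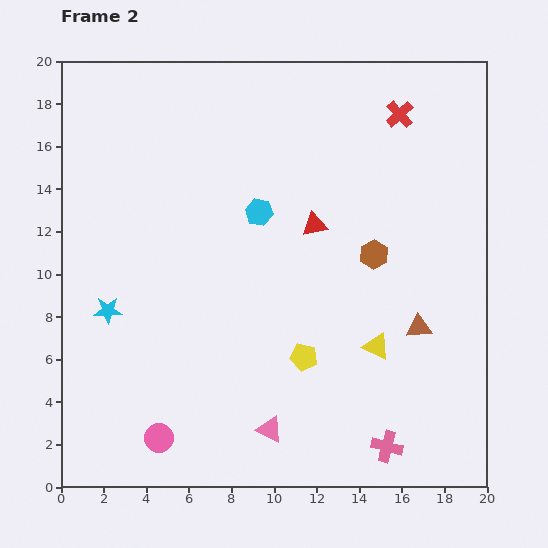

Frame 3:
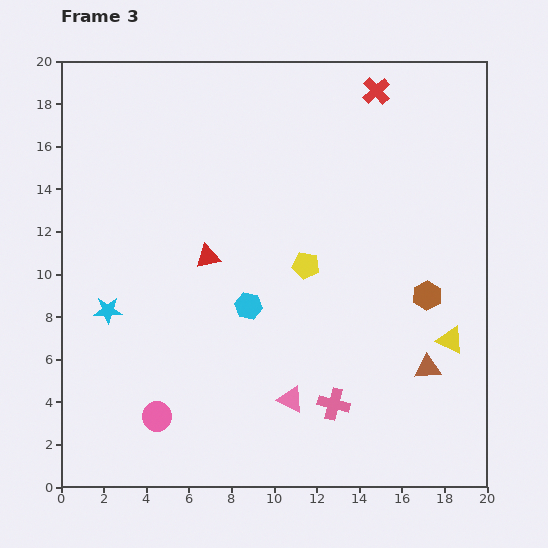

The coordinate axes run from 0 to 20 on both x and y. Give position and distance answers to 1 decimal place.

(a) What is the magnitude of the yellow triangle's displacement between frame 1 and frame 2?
3.6

The yellow triangle moved from (11.2, 6.3) to (14.8, 6.6), a distance of √(3.6² + 0.3²) ≈ 3.6.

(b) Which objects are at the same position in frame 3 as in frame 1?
the cyan star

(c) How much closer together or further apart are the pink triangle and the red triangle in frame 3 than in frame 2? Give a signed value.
-2.0

Distance in frame 2: 9.8. Distance in frame 3: 7.8.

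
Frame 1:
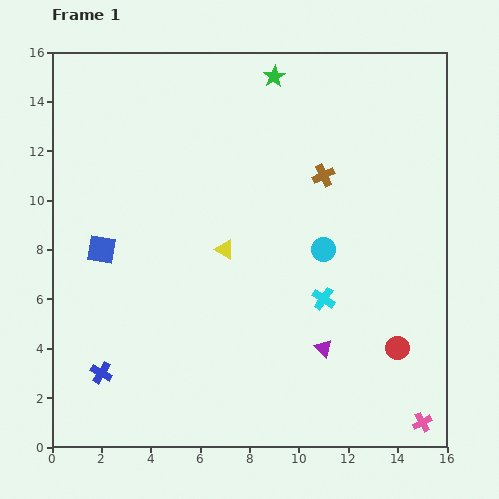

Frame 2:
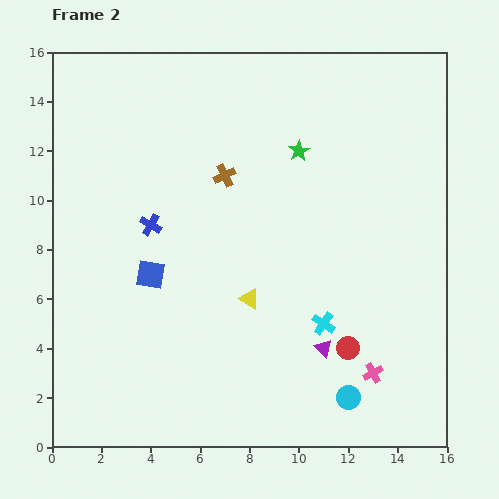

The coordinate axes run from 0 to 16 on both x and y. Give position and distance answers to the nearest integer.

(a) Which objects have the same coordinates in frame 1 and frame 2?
the purple triangle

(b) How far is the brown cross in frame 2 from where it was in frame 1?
4

The brown cross moved from (11, 11) to (7, 11), a distance of √(4² + 0²) ≈ 4.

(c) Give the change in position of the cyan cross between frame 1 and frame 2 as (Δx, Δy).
(0, -1)

The cyan cross was at (11, 6) in frame 1 and (11, 5) in frame 2.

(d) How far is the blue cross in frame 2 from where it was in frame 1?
6

The blue cross moved from (2, 3) to (4, 9), a distance of √(2² + 6²) ≈ 6.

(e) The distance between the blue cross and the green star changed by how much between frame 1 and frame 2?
-7

Distance in frame 1: 14. Distance in frame 2: 7.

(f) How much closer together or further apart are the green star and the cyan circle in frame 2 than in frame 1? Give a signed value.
+3

Distance in frame 1: 7. Distance in frame 2: 10.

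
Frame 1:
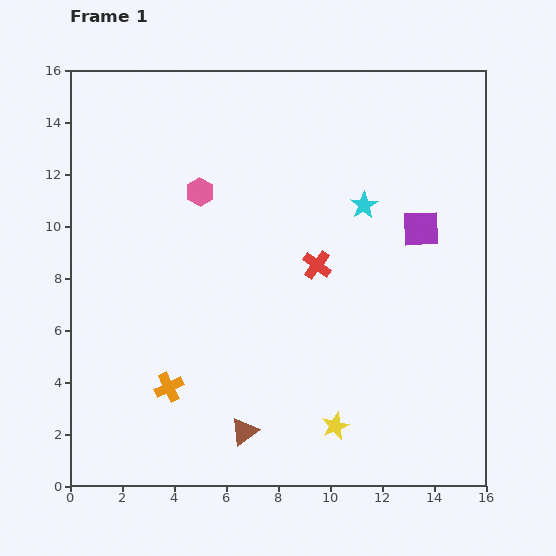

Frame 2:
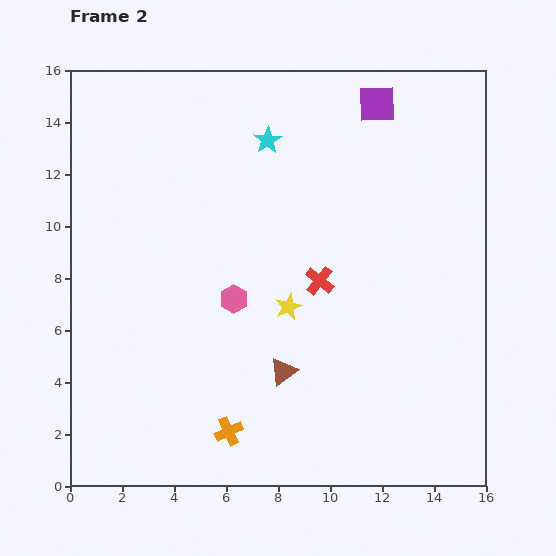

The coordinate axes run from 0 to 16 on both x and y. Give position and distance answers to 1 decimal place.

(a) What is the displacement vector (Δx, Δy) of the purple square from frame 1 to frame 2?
(-1.7, 4.8)

The purple square was at (13.5, 9.9) in frame 1 and (11.8, 14.7) in frame 2.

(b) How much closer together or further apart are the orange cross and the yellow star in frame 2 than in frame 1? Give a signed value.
-1.3

Distance in frame 1: 6.6. Distance in frame 2: 5.3.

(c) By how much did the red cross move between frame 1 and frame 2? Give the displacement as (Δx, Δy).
(0.1, -0.6)

The red cross was at (9.5, 8.5) in frame 1 and (9.6, 7.9) in frame 2.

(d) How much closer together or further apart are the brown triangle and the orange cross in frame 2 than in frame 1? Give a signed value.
-0.3

Distance in frame 1: 3.4. Distance in frame 2: 3.1.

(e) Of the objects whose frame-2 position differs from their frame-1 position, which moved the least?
the red cross

(moved 0.6)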